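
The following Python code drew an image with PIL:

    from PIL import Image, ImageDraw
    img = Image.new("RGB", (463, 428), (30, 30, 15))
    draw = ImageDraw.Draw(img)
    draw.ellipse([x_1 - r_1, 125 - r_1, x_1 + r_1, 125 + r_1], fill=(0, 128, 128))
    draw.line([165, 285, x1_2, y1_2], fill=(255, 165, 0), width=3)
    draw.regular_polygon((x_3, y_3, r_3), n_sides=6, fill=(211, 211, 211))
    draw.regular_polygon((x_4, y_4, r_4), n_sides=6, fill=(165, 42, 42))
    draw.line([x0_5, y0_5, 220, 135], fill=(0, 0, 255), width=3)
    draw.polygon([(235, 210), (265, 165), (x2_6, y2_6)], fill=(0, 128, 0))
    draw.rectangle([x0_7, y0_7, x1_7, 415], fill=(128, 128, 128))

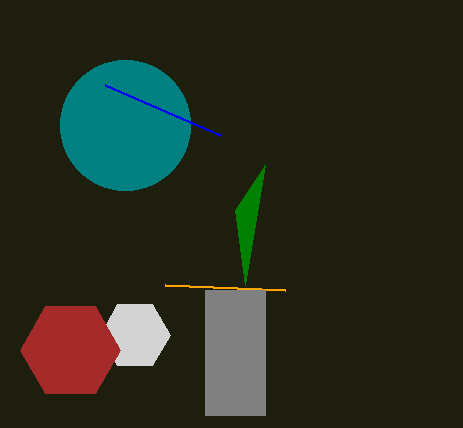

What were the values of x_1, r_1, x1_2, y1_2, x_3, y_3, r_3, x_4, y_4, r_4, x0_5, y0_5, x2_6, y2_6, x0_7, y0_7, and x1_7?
x_1 = 125; r_1 = 65; x1_2 = 285; y1_2 = 290; x_3 = 135; y_3 = 335; r_3 = 35; x_4 = 70; y_4 = 350; r_4 = 50; x0_5 = 105; y0_5 = 85; x2_6 = 245; y2_6 = 285; x0_7 = 205; y0_7 = 290; x1_7 = 265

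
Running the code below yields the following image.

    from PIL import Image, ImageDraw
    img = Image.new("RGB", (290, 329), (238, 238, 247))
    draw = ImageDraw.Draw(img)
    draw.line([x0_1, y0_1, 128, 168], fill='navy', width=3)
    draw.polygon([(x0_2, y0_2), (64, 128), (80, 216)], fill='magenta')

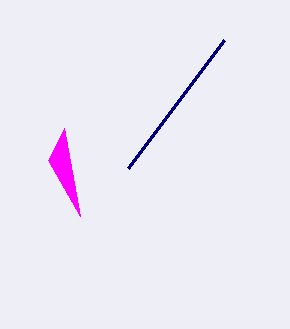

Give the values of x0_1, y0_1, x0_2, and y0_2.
x0_1 = 224
y0_1 = 40
x0_2 = 48
y0_2 = 160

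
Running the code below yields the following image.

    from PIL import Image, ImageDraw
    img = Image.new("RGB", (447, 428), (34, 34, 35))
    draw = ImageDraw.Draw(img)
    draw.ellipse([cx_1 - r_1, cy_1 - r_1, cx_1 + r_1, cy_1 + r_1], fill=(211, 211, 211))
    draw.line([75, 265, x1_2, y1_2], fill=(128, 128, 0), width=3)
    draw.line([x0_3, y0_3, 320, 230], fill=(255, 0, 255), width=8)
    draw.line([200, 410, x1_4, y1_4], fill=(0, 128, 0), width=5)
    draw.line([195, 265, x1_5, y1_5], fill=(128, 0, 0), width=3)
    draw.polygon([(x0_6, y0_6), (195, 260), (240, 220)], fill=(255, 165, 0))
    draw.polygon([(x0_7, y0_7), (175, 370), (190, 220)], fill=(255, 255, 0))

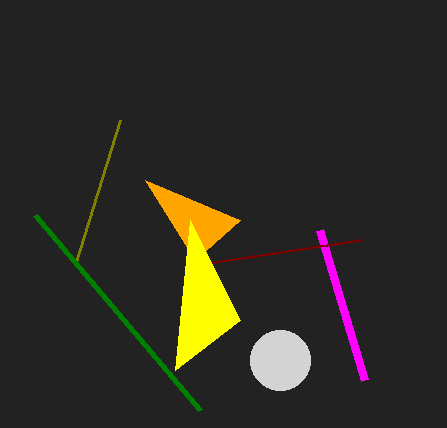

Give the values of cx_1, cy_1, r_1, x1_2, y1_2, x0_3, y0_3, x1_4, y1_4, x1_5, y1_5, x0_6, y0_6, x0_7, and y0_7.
cx_1 = 280, cy_1 = 360, r_1 = 30, x1_2 = 120, y1_2 = 120, x0_3 = 365, y0_3 = 380, x1_4 = 35, y1_4 = 215, x1_5 = 360, y1_5 = 240, x0_6 = 145, y0_6 = 180, x0_7 = 240, y0_7 = 320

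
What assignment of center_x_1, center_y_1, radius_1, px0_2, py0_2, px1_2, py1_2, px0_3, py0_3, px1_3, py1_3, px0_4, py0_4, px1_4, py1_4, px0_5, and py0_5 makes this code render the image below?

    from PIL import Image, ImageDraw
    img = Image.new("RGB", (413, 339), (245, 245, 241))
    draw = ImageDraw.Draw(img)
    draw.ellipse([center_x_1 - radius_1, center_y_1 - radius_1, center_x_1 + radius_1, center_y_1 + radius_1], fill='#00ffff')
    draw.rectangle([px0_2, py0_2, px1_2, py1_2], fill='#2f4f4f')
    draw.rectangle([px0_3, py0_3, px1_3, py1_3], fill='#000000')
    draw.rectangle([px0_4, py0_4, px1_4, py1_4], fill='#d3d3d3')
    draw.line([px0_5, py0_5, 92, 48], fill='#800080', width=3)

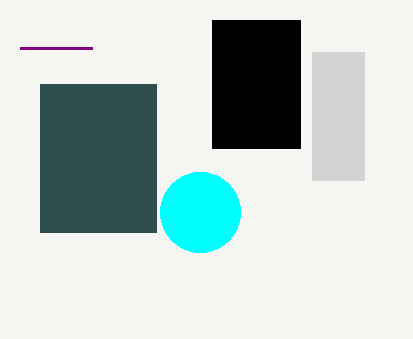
center_x_1 = 200; center_y_1 = 212; radius_1 = 40; px0_2 = 40; py0_2 = 84; px1_2 = 156; py1_2 = 232; px0_3 = 212; py0_3 = 20; px1_3 = 300; py1_3 = 148; px0_4 = 312; py0_4 = 52; px1_4 = 364; py1_4 = 180; px0_5 = 20; py0_5 = 48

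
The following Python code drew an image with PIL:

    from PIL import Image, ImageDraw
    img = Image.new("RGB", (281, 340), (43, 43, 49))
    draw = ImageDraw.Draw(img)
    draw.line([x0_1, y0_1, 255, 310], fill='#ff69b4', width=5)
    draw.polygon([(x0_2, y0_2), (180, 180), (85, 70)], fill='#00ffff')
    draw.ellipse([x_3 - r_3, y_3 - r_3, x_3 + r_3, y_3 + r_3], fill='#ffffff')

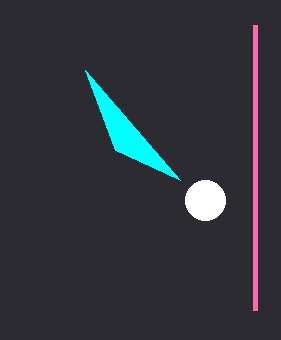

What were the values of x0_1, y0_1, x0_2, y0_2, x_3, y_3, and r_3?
x0_1 = 255; y0_1 = 25; x0_2 = 115; y0_2 = 150; x_3 = 205; y_3 = 200; r_3 = 20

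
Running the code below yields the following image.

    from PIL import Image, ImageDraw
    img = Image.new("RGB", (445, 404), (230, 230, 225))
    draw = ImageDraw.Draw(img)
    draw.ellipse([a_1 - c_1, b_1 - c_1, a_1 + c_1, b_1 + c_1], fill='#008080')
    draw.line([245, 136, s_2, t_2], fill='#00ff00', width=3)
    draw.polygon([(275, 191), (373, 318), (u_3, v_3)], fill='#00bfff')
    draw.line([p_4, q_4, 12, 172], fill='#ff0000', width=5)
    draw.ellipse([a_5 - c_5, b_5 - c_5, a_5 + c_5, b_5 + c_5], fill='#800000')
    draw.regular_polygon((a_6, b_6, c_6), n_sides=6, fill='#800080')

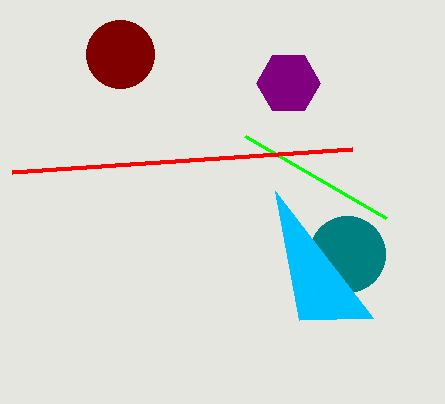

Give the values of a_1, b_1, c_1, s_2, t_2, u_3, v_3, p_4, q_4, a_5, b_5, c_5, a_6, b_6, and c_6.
a_1 = 347
b_1 = 254
c_1 = 38
s_2 = 386
t_2 = 218
u_3 = 299
v_3 = 320
p_4 = 352
q_4 = 149
a_5 = 120
b_5 = 54
c_5 = 34
a_6 = 288
b_6 = 83
c_6 = 32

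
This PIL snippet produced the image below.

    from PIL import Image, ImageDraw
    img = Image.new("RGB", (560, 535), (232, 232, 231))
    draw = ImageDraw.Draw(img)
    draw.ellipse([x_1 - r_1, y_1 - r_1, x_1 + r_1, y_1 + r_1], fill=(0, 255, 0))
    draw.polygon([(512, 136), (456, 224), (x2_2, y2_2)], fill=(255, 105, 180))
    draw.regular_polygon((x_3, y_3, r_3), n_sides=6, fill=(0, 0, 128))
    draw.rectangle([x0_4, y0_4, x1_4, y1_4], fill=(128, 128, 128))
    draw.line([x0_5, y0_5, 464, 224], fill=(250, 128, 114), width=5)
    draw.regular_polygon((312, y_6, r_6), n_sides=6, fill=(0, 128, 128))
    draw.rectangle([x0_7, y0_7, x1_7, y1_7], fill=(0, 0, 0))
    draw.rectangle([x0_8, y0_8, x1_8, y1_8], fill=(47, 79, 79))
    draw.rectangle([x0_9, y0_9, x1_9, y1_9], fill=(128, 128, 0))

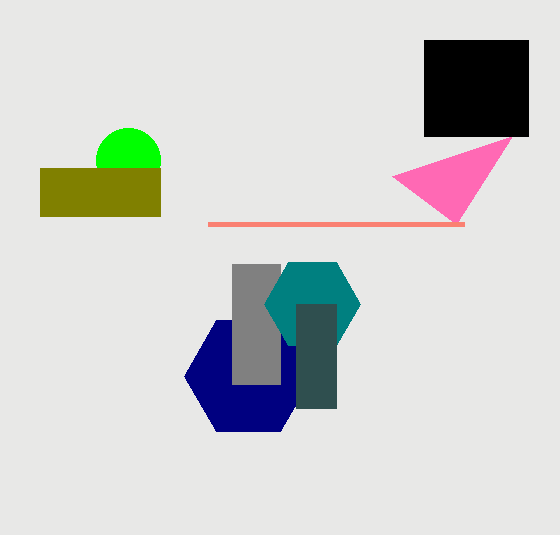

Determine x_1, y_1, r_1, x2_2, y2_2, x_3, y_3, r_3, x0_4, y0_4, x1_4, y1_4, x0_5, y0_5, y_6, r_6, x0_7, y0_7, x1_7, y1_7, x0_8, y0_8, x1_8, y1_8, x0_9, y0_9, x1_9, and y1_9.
x_1 = 128
y_1 = 160
r_1 = 32
x2_2 = 392
y2_2 = 176
x_3 = 248
y_3 = 376
r_3 = 64
x0_4 = 232
y0_4 = 264
x1_4 = 280
y1_4 = 384
x0_5 = 208
y0_5 = 224
y_6 = 304
r_6 = 48
x0_7 = 424
y0_7 = 40
x1_7 = 528
y1_7 = 136
x0_8 = 296
y0_8 = 304
x1_8 = 336
y1_8 = 408
x0_9 = 40
y0_9 = 168
x1_9 = 160
y1_9 = 216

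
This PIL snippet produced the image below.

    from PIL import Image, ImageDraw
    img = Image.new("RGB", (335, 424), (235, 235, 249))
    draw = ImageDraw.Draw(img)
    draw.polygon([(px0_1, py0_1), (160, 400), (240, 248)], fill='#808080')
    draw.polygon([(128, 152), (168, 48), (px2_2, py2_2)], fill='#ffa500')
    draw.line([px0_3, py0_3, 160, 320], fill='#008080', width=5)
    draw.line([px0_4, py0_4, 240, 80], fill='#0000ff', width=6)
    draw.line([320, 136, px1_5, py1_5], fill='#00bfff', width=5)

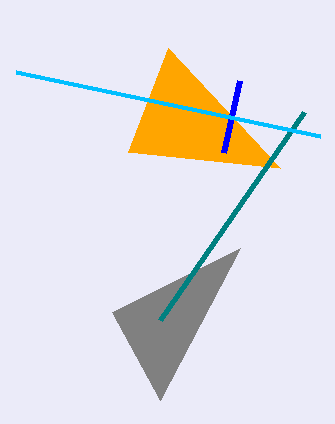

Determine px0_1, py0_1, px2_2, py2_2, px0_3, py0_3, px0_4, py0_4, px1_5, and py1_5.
px0_1 = 112; py0_1 = 312; px2_2 = 280; py2_2 = 168; px0_3 = 304; py0_3 = 112; px0_4 = 224; py0_4 = 152; px1_5 = 16; py1_5 = 72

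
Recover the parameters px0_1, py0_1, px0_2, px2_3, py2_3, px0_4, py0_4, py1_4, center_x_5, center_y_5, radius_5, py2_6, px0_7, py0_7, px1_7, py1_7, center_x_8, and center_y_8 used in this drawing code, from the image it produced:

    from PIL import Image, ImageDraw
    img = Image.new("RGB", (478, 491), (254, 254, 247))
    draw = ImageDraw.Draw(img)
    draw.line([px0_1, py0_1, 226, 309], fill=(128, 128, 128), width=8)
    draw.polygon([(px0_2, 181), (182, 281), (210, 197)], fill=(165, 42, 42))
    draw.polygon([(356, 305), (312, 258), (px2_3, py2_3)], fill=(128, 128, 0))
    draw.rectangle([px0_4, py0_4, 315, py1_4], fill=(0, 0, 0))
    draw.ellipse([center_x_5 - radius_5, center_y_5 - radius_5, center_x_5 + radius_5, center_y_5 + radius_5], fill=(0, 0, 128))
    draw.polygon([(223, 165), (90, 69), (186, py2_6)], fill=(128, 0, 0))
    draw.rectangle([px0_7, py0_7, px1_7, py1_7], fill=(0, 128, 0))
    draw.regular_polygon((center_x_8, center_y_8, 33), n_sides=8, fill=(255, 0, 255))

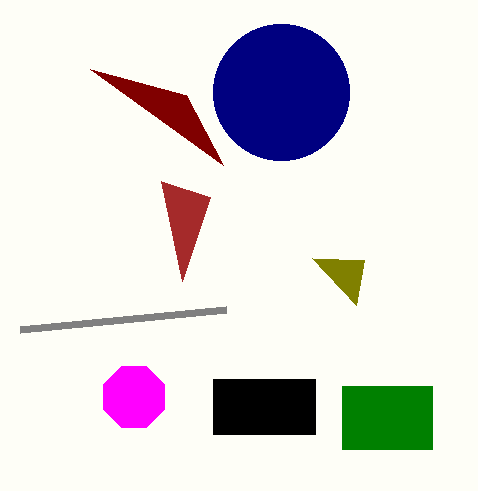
px0_1 = 20
py0_1 = 329
px0_2 = 161
px2_3 = 364
py2_3 = 260
px0_4 = 213
py0_4 = 379
py1_4 = 434
center_x_5 = 281
center_y_5 = 92
radius_5 = 68
py2_6 = 95
px0_7 = 342
py0_7 = 386
px1_7 = 432
py1_7 = 449
center_x_8 = 134
center_y_8 = 397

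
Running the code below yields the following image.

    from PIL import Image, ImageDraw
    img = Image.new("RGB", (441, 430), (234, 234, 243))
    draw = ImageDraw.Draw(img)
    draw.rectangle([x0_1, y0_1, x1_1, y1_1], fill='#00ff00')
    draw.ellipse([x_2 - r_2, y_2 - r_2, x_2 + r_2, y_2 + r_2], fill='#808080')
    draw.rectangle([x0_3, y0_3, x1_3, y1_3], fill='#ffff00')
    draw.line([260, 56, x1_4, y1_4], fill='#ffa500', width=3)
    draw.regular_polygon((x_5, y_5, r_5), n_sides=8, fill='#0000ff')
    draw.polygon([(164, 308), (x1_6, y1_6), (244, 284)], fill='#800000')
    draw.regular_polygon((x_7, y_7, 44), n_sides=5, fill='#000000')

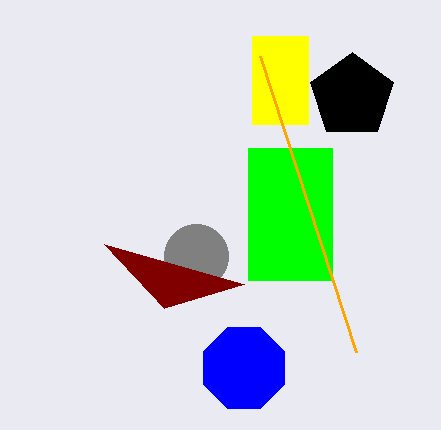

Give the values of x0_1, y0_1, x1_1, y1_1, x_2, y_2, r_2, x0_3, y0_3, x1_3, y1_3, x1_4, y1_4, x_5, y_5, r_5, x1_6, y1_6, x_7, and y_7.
x0_1 = 248
y0_1 = 148
x1_1 = 332
y1_1 = 280
x_2 = 196
y_2 = 256
r_2 = 32
x0_3 = 252
y0_3 = 36
x1_3 = 308
y1_3 = 124
x1_4 = 356
y1_4 = 352
x_5 = 244
y_5 = 368
r_5 = 44
x1_6 = 104
y1_6 = 244
x_7 = 352
y_7 = 96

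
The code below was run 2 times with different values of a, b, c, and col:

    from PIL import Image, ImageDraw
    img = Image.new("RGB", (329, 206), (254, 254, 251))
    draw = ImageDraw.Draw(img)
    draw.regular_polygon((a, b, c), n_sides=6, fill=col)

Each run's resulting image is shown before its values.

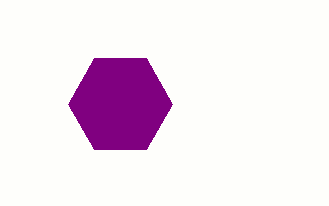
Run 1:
a = 120, b = 104, c = 52, col = 'purple'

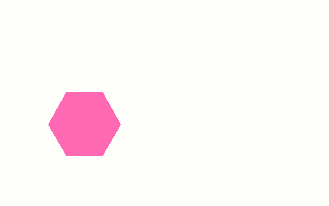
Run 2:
a = 84; b = 124; c = 36; col = 'hotpink'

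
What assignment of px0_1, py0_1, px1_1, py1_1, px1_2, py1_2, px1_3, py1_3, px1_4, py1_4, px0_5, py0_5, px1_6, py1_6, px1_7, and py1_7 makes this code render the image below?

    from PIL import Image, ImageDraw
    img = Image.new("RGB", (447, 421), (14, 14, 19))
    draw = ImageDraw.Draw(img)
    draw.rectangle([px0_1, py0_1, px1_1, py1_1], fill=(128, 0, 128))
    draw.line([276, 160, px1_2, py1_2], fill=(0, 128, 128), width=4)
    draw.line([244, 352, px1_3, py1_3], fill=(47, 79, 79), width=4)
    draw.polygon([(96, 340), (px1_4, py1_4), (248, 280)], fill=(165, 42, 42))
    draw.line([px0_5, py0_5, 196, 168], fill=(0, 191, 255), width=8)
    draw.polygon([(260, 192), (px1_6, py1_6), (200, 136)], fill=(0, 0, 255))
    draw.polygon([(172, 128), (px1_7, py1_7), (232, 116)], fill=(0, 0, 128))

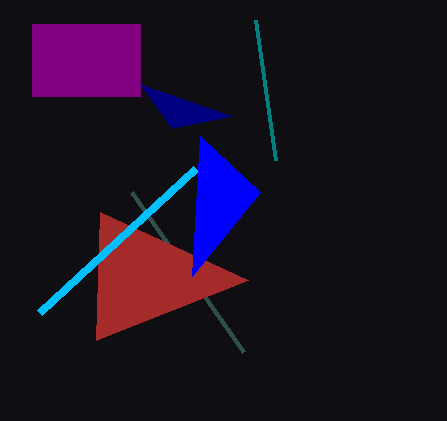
px0_1 = 32, py0_1 = 24, px1_1 = 140, py1_1 = 96, px1_2 = 256, py1_2 = 20, px1_3 = 132, py1_3 = 192, px1_4 = 100, py1_4 = 212, px0_5 = 40, py0_5 = 312, px1_6 = 192, py1_6 = 276, px1_7 = 140, py1_7 = 84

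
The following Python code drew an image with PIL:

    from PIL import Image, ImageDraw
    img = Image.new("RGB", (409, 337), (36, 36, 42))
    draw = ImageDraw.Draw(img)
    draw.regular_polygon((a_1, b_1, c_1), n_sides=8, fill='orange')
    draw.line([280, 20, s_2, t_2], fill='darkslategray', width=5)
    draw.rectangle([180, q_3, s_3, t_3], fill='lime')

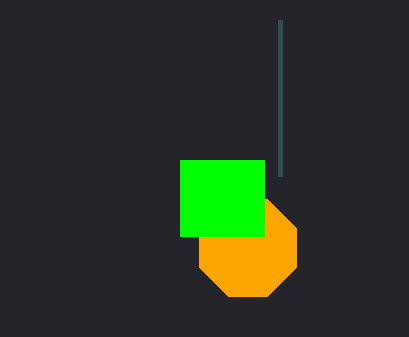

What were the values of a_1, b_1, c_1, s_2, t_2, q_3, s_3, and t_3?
a_1 = 248
b_1 = 248
c_1 = 52
s_2 = 280
t_2 = 176
q_3 = 160
s_3 = 264
t_3 = 236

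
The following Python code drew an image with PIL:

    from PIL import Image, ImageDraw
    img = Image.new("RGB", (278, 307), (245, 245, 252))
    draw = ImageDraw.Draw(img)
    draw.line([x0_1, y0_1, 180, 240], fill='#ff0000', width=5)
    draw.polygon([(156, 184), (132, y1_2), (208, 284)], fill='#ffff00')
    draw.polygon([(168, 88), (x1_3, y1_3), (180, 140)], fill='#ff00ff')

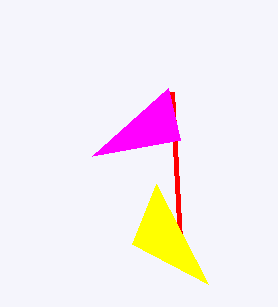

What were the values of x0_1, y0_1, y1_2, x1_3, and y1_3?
x0_1 = 172; y0_1 = 92; y1_2 = 244; x1_3 = 92; y1_3 = 156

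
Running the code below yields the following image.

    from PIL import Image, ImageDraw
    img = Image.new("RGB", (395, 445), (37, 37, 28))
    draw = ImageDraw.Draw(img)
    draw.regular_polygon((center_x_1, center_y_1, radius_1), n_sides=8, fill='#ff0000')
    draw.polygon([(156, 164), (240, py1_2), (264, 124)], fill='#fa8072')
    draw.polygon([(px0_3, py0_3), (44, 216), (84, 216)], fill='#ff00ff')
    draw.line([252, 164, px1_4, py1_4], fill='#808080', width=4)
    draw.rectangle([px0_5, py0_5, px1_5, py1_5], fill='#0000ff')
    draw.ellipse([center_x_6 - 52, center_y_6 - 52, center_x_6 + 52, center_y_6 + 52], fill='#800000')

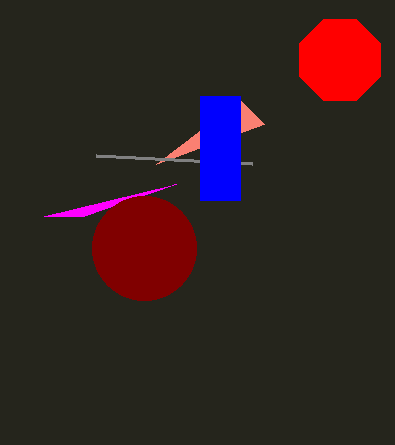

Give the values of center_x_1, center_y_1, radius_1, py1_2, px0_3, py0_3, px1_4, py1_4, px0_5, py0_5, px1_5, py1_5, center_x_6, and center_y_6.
center_x_1 = 340; center_y_1 = 60; radius_1 = 44; py1_2 = 100; px0_3 = 176; py0_3 = 184; px1_4 = 96; py1_4 = 156; px0_5 = 200; py0_5 = 96; px1_5 = 240; py1_5 = 200; center_x_6 = 144; center_y_6 = 248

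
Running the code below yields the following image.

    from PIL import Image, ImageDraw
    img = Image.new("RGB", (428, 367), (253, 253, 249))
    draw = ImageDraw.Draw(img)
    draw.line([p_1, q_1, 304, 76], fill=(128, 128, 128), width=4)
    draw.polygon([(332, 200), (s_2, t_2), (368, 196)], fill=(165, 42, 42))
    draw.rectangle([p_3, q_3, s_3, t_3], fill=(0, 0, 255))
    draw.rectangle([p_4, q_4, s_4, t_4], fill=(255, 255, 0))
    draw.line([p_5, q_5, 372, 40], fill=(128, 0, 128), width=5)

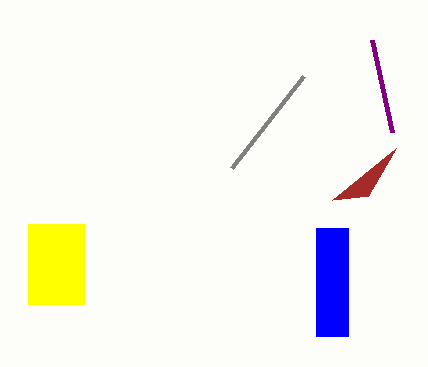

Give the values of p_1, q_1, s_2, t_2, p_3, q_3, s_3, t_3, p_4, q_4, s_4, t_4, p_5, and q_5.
p_1 = 232, q_1 = 168, s_2 = 396, t_2 = 148, p_3 = 316, q_3 = 228, s_3 = 348, t_3 = 336, p_4 = 28, q_4 = 224, s_4 = 84, t_4 = 304, p_5 = 392, q_5 = 132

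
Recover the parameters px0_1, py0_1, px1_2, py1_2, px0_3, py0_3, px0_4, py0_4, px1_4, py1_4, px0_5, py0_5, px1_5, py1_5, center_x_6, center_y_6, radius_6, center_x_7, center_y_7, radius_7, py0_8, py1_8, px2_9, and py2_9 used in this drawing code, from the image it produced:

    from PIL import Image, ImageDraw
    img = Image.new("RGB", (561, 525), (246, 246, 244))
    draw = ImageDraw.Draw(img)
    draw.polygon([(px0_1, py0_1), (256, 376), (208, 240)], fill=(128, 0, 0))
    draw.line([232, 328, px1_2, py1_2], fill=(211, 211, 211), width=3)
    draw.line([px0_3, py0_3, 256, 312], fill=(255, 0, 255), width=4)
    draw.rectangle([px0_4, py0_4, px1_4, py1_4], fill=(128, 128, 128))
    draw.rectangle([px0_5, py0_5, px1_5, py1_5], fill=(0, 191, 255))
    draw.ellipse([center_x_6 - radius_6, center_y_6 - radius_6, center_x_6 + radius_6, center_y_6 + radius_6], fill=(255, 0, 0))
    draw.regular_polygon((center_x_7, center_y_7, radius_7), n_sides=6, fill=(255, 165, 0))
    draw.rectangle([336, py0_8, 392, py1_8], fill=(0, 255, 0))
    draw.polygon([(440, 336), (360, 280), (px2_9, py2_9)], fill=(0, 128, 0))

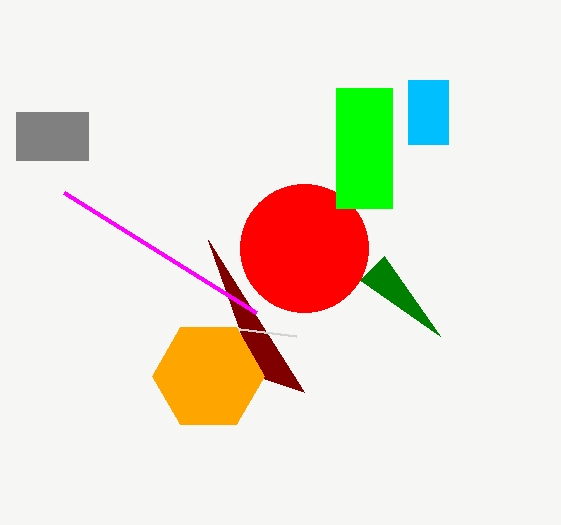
px0_1 = 304, py0_1 = 392, px1_2 = 296, py1_2 = 336, px0_3 = 64, py0_3 = 192, px0_4 = 16, py0_4 = 112, px1_4 = 88, py1_4 = 160, px0_5 = 408, py0_5 = 80, px1_5 = 448, py1_5 = 144, center_x_6 = 304, center_y_6 = 248, radius_6 = 64, center_x_7 = 208, center_y_7 = 376, radius_7 = 56, py0_8 = 88, py1_8 = 208, px2_9 = 384, py2_9 = 256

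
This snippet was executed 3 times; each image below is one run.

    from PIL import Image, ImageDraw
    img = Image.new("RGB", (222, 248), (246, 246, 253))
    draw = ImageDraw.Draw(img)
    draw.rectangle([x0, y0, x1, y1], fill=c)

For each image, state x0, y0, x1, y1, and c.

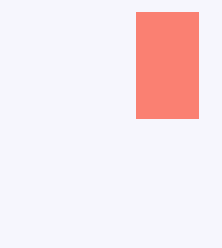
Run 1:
x0 = 136
y0 = 12
x1 = 198
y1 = 118
c = 'salmon'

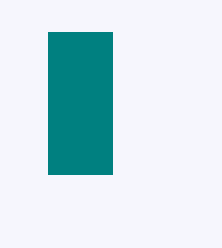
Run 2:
x0 = 48, y0 = 32, x1 = 112, y1 = 174, c = 'teal'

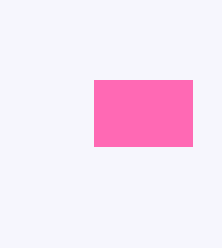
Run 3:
x0 = 94; y0 = 80; x1 = 192; y1 = 146; c = 'hotpink'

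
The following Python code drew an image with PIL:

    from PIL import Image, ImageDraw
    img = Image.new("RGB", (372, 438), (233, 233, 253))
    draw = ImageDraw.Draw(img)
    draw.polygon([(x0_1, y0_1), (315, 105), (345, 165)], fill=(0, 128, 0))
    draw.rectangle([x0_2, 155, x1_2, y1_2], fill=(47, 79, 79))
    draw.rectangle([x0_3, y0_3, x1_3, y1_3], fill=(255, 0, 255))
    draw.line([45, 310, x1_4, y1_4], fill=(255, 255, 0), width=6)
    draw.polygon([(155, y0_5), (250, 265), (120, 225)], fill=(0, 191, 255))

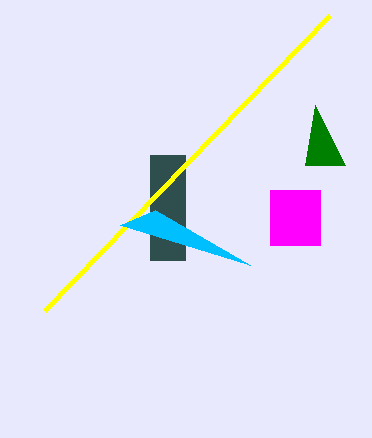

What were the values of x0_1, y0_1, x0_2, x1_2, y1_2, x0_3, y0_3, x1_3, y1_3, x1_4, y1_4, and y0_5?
x0_1 = 305; y0_1 = 165; x0_2 = 150; x1_2 = 185; y1_2 = 260; x0_3 = 270; y0_3 = 190; x1_3 = 320; y1_3 = 245; x1_4 = 330; y1_4 = 15; y0_5 = 210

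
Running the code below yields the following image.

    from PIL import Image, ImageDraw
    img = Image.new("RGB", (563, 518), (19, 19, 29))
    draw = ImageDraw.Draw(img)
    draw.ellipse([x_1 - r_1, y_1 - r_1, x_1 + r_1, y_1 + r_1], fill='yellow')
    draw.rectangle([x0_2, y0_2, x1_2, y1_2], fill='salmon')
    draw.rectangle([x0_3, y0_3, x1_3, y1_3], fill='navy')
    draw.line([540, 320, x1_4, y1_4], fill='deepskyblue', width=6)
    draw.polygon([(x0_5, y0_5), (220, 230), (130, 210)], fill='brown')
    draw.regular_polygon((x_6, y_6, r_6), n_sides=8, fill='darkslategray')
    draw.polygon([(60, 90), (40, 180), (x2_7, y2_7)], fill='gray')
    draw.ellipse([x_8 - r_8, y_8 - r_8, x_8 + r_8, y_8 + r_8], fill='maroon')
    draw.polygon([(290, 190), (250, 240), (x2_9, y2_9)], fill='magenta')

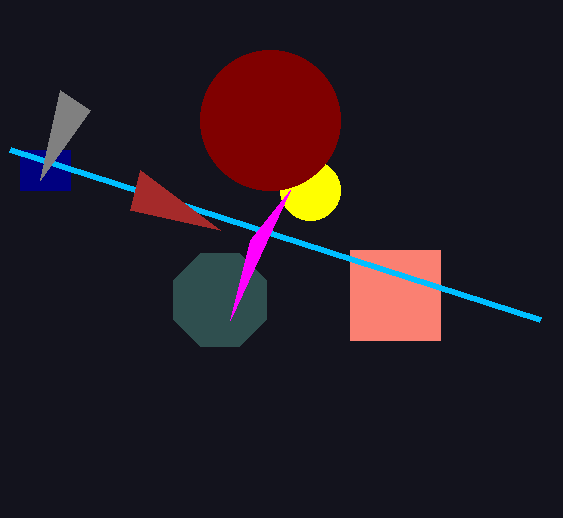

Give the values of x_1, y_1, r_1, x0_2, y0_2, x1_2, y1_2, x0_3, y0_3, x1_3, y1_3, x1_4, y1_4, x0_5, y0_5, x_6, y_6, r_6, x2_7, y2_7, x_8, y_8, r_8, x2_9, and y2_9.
x_1 = 310, y_1 = 190, r_1 = 30, x0_2 = 350, y0_2 = 250, x1_2 = 440, y1_2 = 340, x0_3 = 20, y0_3 = 150, x1_3 = 70, y1_3 = 190, x1_4 = 10, y1_4 = 150, x0_5 = 140, y0_5 = 170, x_6 = 220, y_6 = 300, r_6 = 50, x2_7 = 90, y2_7 = 110, x_8 = 270, y_8 = 120, r_8 = 70, x2_9 = 230, y2_9 = 320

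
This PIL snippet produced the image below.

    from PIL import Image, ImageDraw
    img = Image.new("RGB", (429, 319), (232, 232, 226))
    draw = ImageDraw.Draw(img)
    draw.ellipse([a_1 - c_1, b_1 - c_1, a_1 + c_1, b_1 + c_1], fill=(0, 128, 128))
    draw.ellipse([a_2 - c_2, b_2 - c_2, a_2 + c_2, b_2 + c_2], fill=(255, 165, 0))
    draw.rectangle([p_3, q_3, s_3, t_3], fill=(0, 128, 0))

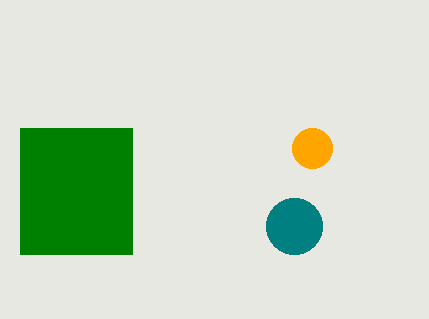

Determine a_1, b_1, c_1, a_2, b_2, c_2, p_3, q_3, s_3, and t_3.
a_1 = 294, b_1 = 226, c_1 = 28, a_2 = 312, b_2 = 148, c_2 = 20, p_3 = 20, q_3 = 128, s_3 = 132, t_3 = 254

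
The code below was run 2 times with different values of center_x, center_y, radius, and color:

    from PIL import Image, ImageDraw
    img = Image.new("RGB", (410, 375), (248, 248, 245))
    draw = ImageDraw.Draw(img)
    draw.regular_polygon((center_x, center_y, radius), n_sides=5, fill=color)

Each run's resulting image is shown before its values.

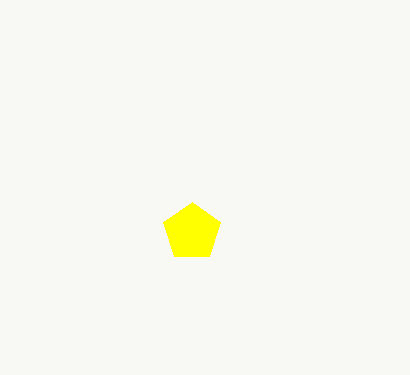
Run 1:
center_x = 192, center_y = 232, radius = 30, color = 'yellow'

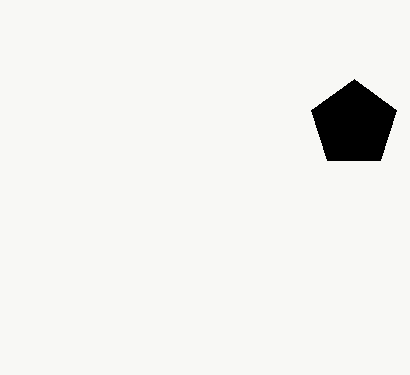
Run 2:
center_x = 354, center_y = 124, radius = 45, color = 'black'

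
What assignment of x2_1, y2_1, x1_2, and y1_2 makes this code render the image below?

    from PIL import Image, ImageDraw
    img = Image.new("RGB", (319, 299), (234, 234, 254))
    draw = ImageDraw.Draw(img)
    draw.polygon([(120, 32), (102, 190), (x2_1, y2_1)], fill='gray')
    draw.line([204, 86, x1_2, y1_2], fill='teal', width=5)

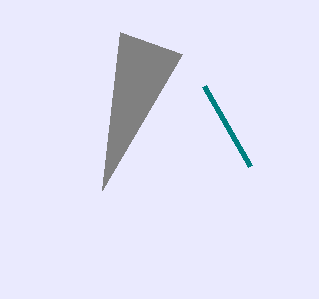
x2_1 = 182, y2_1 = 54, x1_2 = 250, y1_2 = 166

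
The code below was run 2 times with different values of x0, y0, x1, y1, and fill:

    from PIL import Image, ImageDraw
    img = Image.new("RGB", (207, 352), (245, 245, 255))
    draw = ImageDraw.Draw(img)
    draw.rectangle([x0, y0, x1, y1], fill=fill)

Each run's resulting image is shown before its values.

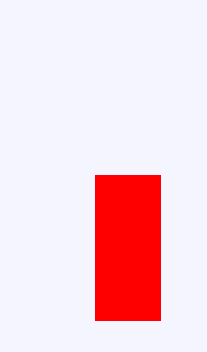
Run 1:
x0 = 95
y0 = 175
x1 = 160
y1 = 320
fill = 'red'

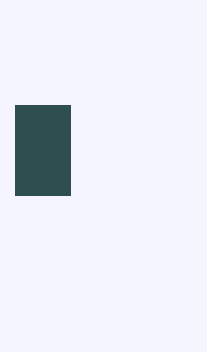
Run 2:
x0 = 15, y0 = 105, x1 = 70, y1 = 195, fill = 'darkslategray'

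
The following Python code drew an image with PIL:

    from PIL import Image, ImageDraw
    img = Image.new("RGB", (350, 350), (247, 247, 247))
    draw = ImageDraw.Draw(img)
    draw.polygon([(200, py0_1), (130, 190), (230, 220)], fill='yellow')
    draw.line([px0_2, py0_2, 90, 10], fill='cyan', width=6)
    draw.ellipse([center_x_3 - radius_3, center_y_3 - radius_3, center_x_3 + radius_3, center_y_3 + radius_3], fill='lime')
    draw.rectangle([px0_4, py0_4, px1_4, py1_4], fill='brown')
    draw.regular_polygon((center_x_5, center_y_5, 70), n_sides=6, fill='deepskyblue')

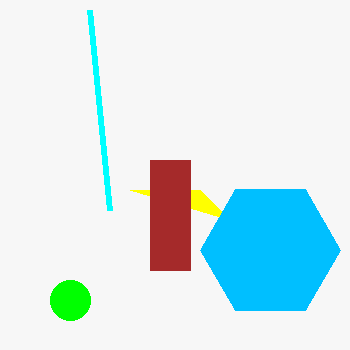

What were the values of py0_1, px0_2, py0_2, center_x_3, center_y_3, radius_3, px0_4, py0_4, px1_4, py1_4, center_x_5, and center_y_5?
py0_1 = 190, px0_2 = 110, py0_2 = 210, center_x_3 = 70, center_y_3 = 300, radius_3 = 20, px0_4 = 150, py0_4 = 160, px1_4 = 190, py1_4 = 270, center_x_5 = 270, center_y_5 = 250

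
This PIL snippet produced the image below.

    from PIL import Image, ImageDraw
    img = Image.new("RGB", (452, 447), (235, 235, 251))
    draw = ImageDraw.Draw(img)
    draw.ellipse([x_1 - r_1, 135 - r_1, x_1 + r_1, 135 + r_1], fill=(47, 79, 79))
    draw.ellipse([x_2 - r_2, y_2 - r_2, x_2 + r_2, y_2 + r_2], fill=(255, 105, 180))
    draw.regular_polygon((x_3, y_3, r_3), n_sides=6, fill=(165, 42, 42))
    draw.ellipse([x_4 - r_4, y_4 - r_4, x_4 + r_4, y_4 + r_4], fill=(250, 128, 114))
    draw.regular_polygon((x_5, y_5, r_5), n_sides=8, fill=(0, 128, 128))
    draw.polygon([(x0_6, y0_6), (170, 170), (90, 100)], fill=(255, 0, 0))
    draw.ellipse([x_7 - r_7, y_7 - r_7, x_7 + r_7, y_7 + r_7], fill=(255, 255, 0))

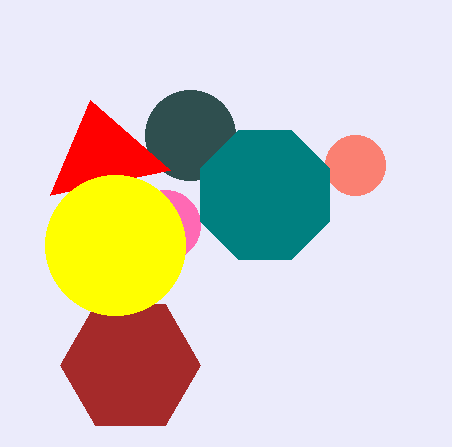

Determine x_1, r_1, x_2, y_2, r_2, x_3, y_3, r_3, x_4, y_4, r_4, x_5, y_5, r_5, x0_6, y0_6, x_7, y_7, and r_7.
x_1 = 190, r_1 = 45, x_2 = 165, y_2 = 225, r_2 = 35, x_3 = 130, y_3 = 365, r_3 = 70, x_4 = 355, y_4 = 165, r_4 = 30, x_5 = 265, y_5 = 195, r_5 = 70, x0_6 = 50, y0_6 = 195, x_7 = 115, y_7 = 245, r_7 = 70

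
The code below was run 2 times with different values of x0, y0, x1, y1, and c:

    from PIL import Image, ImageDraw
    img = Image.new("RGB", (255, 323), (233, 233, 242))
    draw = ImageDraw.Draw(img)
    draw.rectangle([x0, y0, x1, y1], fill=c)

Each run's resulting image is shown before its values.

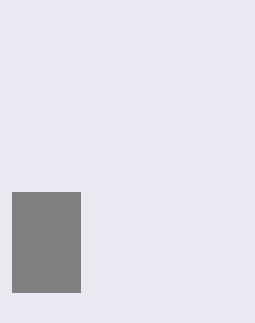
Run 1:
x0 = 12; y0 = 192; x1 = 80; y1 = 292; c = 'gray'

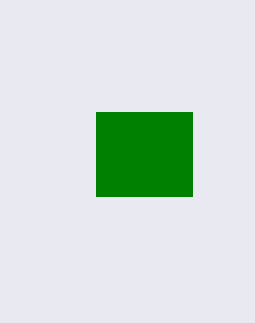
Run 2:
x0 = 96, y0 = 112, x1 = 192, y1 = 196, c = 'green'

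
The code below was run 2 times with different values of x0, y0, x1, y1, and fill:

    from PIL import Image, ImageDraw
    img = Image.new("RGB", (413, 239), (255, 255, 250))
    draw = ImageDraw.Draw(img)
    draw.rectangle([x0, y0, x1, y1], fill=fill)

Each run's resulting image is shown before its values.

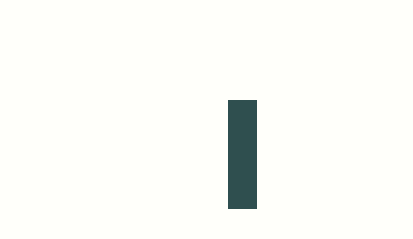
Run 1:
x0 = 228, y0 = 100, x1 = 256, y1 = 208, fill = 'darkslategray'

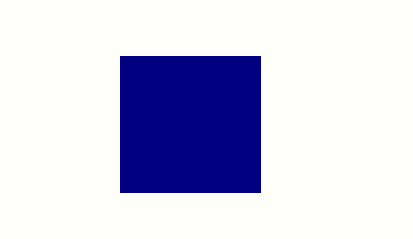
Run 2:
x0 = 120, y0 = 56, x1 = 260, y1 = 192, fill = 'navy'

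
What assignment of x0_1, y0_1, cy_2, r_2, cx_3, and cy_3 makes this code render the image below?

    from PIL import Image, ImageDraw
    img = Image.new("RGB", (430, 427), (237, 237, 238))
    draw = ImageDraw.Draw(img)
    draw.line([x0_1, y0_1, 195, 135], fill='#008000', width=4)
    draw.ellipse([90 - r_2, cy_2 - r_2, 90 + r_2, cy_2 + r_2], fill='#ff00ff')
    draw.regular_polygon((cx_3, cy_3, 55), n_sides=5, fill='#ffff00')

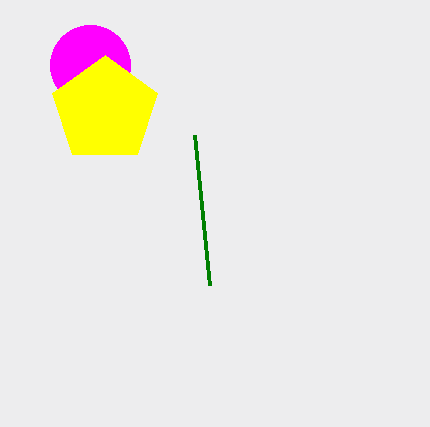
x0_1 = 210, y0_1 = 285, cy_2 = 65, r_2 = 40, cx_3 = 105, cy_3 = 110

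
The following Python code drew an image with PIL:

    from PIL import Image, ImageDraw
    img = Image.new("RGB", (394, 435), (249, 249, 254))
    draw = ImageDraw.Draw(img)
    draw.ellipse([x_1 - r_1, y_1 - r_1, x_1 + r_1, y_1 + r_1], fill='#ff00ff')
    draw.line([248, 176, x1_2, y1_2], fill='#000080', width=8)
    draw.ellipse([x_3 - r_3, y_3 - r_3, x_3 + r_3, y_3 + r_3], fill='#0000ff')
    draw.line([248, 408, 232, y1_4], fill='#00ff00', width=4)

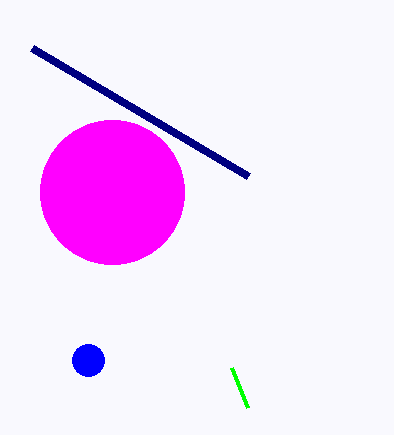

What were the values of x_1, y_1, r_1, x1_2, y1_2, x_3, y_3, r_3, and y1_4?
x_1 = 112, y_1 = 192, r_1 = 72, x1_2 = 32, y1_2 = 48, x_3 = 88, y_3 = 360, r_3 = 16, y1_4 = 368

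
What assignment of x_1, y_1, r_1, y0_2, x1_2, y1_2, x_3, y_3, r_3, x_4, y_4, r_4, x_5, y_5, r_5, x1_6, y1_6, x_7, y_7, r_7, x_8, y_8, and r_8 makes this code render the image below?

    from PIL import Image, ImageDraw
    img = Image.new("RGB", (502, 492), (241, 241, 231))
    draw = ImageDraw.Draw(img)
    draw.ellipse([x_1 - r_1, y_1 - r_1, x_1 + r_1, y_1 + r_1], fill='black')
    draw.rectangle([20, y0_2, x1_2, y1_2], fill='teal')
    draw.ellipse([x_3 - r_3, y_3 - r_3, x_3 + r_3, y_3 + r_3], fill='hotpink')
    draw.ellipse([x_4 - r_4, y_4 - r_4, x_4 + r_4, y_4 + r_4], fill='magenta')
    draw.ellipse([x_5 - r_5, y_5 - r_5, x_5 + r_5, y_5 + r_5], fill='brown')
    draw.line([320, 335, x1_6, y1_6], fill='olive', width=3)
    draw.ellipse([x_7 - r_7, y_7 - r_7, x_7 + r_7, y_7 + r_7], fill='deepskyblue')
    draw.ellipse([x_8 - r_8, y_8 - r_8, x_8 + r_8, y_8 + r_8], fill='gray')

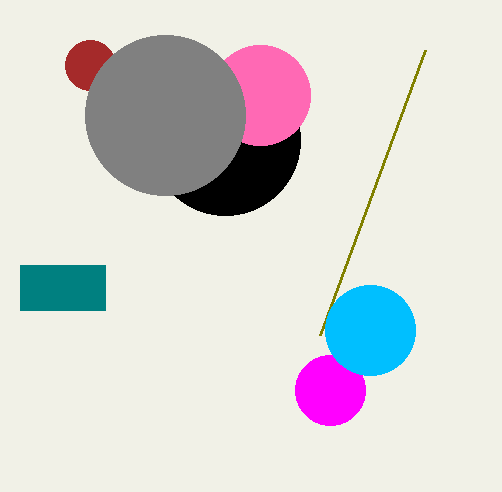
x_1 = 225, y_1 = 140, r_1 = 75, y0_2 = 265, x1_2 = 105, y1_2 = 310, x_3 = 260, y_3 = 95, r_3 = 50, x_4 = 330, y_4 = 390, r_4 = 35, x_5 = 90, y_5 = 65, r_5 = 25, x1_6 = 425, y1_6 = 50, x_7 = 370, y_7 = 330, r_7 = 45, x_8 = 165, y_8 = 115, r_8 = 80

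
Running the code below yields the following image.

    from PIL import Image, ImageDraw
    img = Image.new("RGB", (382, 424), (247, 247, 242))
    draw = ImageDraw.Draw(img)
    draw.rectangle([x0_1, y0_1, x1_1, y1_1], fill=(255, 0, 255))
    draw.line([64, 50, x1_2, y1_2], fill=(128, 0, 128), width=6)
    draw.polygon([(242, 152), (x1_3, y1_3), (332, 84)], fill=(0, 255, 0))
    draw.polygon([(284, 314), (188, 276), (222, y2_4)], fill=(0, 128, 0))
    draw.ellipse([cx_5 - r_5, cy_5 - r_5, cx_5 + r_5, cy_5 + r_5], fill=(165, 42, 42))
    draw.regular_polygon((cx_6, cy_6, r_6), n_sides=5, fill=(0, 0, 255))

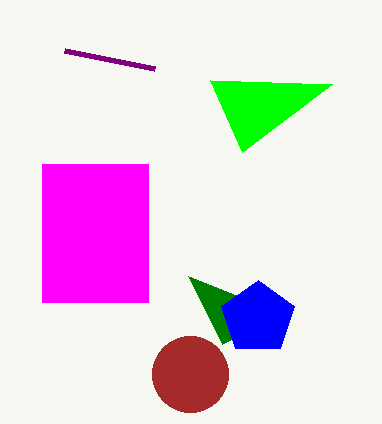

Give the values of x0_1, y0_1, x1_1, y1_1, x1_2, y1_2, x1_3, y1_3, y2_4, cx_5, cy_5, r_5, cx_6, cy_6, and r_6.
x0_1 = 42; y0_1 = 164; x1_1 = 148; y1_1 = 302; x1_2 = 154; y1_2 = 68; x1_3 = 210; y1_3 = 80; y2_4 = 344; cx_5 = 190; cy_5 = 374; r_5 = 38; cx_6 = 258; cy_6 = 318; r_6 = 38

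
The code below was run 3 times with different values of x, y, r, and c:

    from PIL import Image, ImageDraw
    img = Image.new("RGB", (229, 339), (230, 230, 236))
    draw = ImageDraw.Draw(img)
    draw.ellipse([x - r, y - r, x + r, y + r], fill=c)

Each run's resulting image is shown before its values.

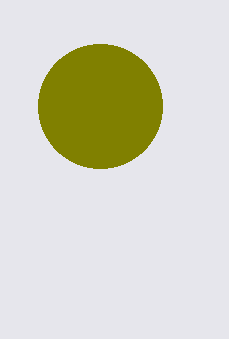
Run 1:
x = 100, y = 106, r = 62, c = 'olive'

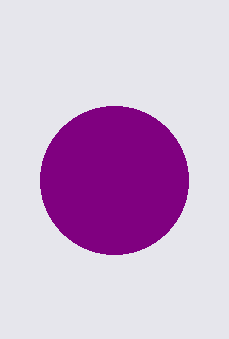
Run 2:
x = 114
y = 180
r = 74
c = 'purple'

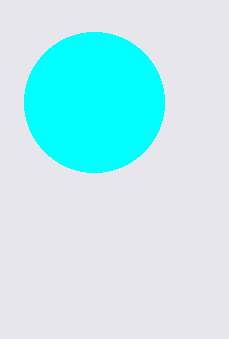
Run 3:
x = 94; y = 102; r = 70; c = 'cyan'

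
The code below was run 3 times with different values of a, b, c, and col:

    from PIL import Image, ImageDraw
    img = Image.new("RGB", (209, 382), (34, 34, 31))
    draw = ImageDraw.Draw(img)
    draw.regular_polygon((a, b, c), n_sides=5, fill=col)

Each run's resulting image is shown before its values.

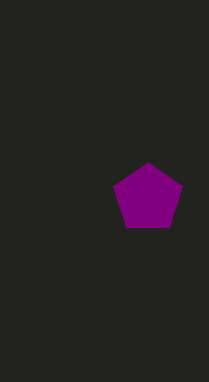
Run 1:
a = 148
b = 198
c = 36
col = 'purple'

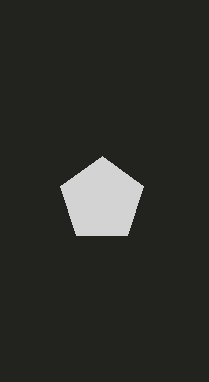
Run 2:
a = 102; b = 200; c = 44; col = 'lightgray'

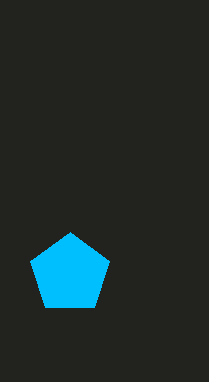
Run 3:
a = 70; b = 274; c = 42; col = 'deepskyblue'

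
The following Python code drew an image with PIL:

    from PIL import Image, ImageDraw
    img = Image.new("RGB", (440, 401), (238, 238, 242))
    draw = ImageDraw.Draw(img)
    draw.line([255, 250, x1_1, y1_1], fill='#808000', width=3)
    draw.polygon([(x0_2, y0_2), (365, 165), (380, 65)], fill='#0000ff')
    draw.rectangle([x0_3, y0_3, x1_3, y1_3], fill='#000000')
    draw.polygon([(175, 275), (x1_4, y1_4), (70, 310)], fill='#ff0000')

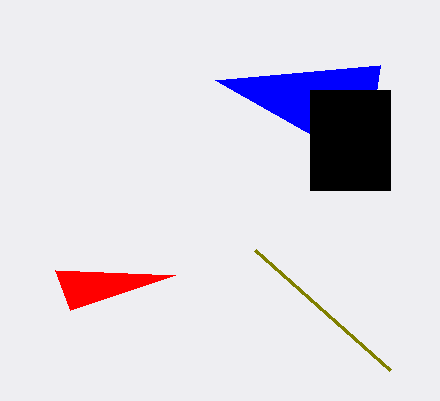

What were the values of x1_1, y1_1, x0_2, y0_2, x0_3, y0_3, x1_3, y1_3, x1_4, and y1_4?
x1_1 = 390
y1_1 = 370
x0_2 = 215
y0_2 = 80
x0_3 = 310
y0_3 = 90
x1_3 = 390
y1_3 = 190
x1_4 = 55
y1_4 = 270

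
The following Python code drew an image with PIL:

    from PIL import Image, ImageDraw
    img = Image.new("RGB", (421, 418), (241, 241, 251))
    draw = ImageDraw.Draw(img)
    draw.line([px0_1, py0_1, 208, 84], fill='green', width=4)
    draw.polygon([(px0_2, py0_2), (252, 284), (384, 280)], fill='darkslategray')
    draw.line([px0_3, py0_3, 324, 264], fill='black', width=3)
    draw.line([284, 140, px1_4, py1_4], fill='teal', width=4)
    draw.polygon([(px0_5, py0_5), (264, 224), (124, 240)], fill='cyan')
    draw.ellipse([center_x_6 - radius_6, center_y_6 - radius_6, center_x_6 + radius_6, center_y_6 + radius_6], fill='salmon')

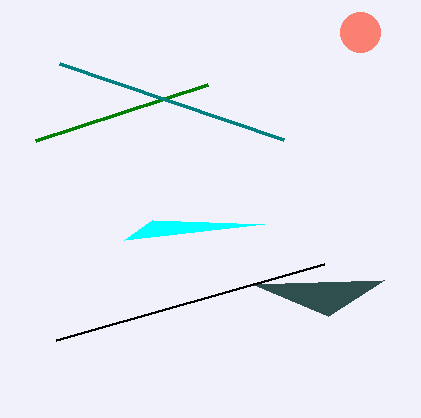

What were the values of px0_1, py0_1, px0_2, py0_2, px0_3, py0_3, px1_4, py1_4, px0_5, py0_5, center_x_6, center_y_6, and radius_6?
px0_1 = 36; py0_1 = 140; px0_2 = 328; py0_2 = 316; px0_3 = 56; py0_3 = 340; px1_4 = 60; py1_4 = 64; px0_5 = 152; py0_5 = 220; center_x_6 = 360; center_y_6 = 32; radius_6 = 20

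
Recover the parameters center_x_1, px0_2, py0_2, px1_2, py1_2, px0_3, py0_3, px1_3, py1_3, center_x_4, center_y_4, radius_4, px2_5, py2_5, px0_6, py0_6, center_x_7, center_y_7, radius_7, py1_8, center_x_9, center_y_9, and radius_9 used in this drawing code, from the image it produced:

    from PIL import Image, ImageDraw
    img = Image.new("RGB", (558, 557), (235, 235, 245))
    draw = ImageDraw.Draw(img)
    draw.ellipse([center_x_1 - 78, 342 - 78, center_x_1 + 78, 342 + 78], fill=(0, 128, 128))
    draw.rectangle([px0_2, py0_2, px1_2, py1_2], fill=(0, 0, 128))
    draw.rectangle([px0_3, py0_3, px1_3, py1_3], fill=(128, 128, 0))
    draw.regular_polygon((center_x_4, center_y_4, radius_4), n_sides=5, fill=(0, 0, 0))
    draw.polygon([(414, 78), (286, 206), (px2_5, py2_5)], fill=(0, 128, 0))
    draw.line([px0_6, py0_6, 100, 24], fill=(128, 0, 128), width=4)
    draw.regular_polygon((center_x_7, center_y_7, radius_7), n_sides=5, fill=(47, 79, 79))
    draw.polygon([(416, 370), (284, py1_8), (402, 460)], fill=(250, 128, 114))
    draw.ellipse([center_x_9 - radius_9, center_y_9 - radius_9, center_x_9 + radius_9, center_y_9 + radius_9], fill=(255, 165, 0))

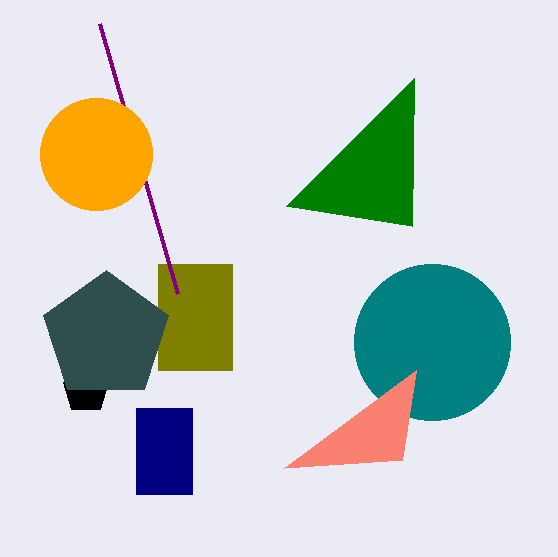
center_x_1 = 432; px0_2 = 136; py0_2 = 408; px1_2 = 192; py1_2 = 494; px0_3 = 158; py0_3 = 264; px1_3 = 232; py1_3 = 370; center_x_4 = 86; center_y_4 = 390; radius_4 = 24; px2_5 = 412; py2_5 = 226; px0_6 = 178; py0_6 = 294; center_x_7 = 106; center_y_7 = 336; radius_7 = 66; py1_8 = 468; center_x_9 = 96; center_y_9 = 154; radius_9 = 56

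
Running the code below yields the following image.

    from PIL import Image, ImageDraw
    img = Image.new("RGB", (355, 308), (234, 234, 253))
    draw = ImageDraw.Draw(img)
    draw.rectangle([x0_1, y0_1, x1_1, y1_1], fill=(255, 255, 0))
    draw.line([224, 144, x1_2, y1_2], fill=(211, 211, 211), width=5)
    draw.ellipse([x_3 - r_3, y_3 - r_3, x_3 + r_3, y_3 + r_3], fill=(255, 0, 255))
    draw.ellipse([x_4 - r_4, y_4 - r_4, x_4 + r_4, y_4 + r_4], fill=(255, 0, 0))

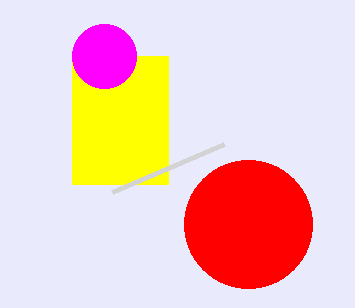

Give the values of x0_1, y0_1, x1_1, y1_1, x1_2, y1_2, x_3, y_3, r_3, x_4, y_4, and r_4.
x0_1 = 72
y0_1 = 56
x1_1 = 168
y1_1 = 184
x1_2 = 112
y1_2 = 192
x_3 = 104
y_3 = 56
r_3 = 32
x_4 = 248
y_4 = 224
r_4 = 64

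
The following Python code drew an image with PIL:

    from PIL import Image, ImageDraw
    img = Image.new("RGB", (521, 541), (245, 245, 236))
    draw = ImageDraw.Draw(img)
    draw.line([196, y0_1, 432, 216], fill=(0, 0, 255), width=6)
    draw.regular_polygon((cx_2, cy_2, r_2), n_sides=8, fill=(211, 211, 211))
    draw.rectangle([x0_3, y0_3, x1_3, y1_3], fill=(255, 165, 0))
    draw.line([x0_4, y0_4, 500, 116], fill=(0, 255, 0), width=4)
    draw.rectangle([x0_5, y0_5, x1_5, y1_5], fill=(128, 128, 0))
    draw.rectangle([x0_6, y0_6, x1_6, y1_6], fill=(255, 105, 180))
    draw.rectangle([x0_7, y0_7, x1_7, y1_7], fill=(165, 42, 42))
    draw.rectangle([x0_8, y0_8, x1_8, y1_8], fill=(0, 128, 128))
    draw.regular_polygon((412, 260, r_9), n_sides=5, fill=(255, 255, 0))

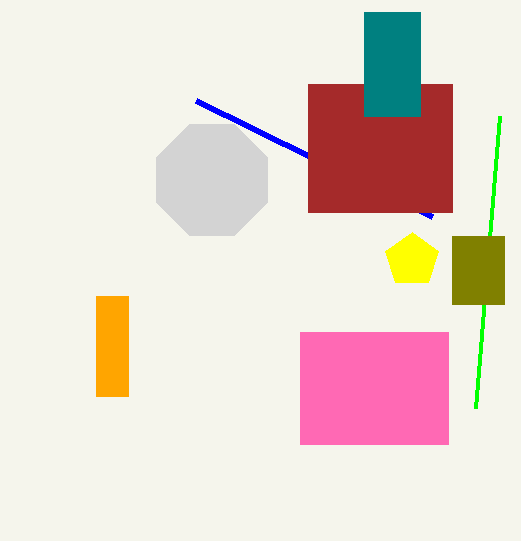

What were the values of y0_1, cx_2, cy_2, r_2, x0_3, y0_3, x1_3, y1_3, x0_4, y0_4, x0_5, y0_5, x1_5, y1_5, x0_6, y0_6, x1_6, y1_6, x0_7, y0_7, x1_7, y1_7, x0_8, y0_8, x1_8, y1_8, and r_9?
y0_1 = 100, cx_2 = 212, cy_2 = 180, r_2 = 60, x0_3 = 96, y0_3 = 296, x1_3 = 128, y1_3 = 396, x0_4 = 476, y0_4 = 408, x0_5 = 452, y0_5 = 236, x1_5 = 504, y1_5 = 304, x0_6 = 300, y0_6 = 332, x1_6 = 448, y1_6 = 444, x0_7 = 308, y0_7 = 84, x1_7 = 452, y1_7 = 212, x0_8 = 364, y0_8 = 12, x1_8 = 420, y1_8 = 116, r_9 = 28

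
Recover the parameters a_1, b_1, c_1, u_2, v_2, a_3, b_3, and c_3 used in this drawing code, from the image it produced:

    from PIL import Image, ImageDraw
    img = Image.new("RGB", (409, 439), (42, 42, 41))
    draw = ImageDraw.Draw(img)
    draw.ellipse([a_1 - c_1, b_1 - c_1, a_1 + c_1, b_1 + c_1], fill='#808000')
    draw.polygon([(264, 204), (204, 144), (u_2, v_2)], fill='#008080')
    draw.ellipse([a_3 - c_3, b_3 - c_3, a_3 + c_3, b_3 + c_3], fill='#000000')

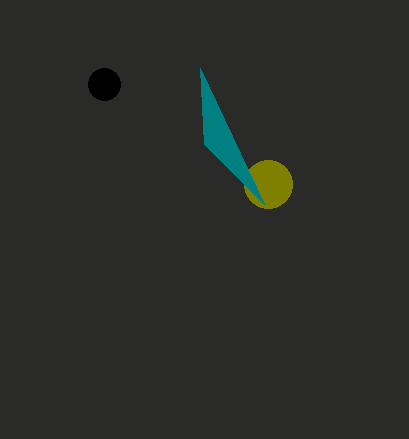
a_1 = 268
b_1 = 184
c_1 = 24
u_2 = 200
v_2 = 68
a_3 = 104
b_3 = 84
c_3 = 16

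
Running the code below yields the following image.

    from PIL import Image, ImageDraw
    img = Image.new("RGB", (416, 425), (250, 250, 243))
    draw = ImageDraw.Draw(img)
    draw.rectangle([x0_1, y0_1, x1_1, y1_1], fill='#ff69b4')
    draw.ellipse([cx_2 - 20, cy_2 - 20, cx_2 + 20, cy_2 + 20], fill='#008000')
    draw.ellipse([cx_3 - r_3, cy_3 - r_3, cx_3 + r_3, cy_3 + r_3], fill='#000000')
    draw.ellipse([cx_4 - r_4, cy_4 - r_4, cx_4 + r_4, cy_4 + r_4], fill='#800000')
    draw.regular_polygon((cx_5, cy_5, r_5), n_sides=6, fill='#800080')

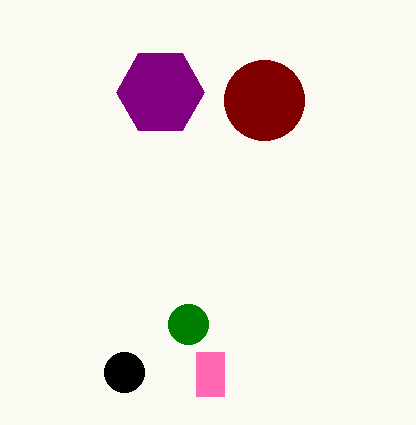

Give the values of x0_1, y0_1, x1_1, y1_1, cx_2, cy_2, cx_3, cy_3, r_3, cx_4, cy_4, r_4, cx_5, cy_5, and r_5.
x0_1 = 196, y0_1 = 352, x1_1 = 224, y1_1 = 396, cx_2 = 188, cy_2 = 324, cx_3 = 124, cy_3 = 372, r_3 = 20, cx_4 = 264, cy_4 = 100, r_4 = 40, cx_5 = 160, cy_5 = 92, r_5 = 44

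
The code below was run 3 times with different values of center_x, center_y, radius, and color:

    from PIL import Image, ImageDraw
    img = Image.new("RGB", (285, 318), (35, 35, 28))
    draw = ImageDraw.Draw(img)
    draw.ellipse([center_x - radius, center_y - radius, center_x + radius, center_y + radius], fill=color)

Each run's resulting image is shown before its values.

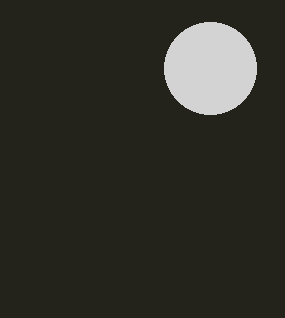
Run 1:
center_x = 210, center_y = 68, radius = 46, color = 'lightgray'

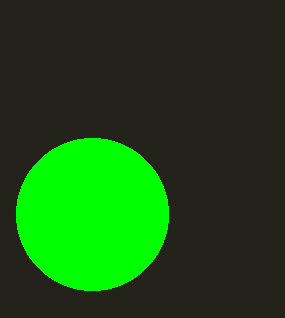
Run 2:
center_x = 92; center_y = 214; radius = 76; color = 'lime'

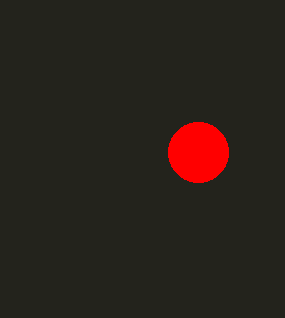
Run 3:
center_x = 198, center_y = 152, radius = 30, color = 'red'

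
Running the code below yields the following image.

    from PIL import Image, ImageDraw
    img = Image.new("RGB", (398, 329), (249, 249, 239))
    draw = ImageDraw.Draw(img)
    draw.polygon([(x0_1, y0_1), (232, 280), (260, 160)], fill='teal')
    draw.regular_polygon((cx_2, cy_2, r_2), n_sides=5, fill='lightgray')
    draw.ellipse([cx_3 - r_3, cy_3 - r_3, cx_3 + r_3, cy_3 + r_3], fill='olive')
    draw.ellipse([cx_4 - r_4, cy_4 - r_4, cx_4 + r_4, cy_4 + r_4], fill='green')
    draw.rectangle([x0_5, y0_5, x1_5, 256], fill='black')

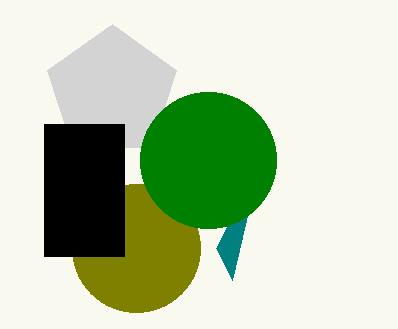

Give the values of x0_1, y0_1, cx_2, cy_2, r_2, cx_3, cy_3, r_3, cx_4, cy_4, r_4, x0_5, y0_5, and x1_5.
x0_1 = 216; y0_1 = 248; cx_2 = 112; cy_2 = 92; r_2 = 68; cx_3 = 136; cy_3 = 248; r_3 = 64; cx_4 = 208; cy_4 = 160; r_4 = 68; x0_5 = 44; y0_5 = 124; x1_5 = 124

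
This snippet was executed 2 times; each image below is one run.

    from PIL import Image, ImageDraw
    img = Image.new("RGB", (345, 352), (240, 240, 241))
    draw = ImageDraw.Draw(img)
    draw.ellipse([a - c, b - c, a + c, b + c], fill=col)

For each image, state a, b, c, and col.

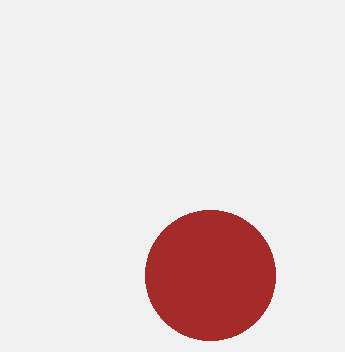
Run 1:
a = 210, b = 275, c = 65, col = 'brown'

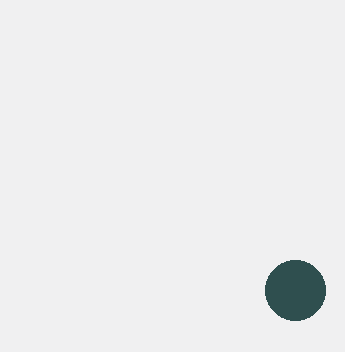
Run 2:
a = 295, b = 290, c = 30, col = 'darkslategray'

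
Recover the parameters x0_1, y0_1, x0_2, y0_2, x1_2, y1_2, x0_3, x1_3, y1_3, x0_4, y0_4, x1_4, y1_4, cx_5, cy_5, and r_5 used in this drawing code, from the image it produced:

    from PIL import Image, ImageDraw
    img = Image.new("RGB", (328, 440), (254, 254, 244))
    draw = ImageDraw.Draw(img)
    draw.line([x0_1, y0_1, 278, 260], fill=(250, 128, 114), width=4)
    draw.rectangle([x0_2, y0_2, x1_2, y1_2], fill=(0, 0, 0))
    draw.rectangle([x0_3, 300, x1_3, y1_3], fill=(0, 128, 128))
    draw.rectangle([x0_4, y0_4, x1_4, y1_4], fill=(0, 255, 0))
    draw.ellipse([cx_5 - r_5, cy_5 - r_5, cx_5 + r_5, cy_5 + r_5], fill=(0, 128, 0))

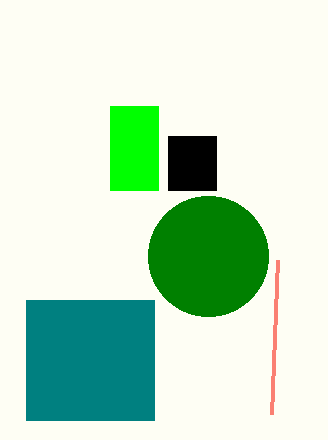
x0_1 = 272, y0_1 = 414, x0_2 = 168, y0_2 = 136, x1_2 = 216, y1_2 = 190, x0_3 = 26, x1_3 = 154, y1_3 = 420, x0_4 = 110, y0_4 = 106, x1_4 = 158, y1_4 = 190, cx_5 = 208, cy_5 = 256, r_5 = 60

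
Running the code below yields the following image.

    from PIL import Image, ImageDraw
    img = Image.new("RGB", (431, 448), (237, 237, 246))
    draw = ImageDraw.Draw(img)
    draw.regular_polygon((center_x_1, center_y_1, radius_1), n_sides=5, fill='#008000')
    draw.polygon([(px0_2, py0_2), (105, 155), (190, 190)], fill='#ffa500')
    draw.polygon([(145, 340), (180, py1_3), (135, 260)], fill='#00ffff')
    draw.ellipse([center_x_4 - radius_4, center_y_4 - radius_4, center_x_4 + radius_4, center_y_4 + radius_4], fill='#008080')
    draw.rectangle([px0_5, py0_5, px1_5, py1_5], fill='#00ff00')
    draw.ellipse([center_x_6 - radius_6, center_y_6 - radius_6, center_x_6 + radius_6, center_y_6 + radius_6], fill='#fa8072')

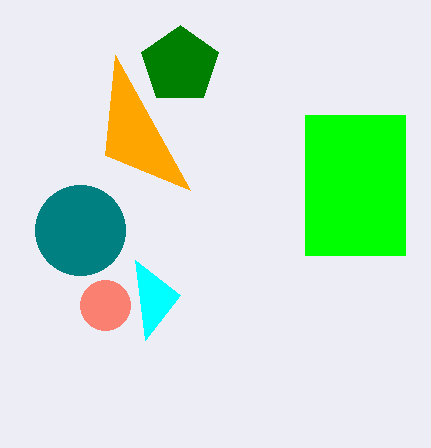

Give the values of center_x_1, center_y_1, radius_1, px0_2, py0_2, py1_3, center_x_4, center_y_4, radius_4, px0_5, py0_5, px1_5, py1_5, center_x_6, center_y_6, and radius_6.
center_x_1 = 180
center_y_1 = 65
radius_1 = 40
px0_2 = 115
py0_2 = 55
py1_3 = 295
center_x_4 = 80
center_y_4 = 230
radius_4 = 45
px0_5 = 305
py0_5 = 115
px1_5 = 405
py1_5 = 255
center_x_6 = 105
center_y_6 = 305
radius_6 = 25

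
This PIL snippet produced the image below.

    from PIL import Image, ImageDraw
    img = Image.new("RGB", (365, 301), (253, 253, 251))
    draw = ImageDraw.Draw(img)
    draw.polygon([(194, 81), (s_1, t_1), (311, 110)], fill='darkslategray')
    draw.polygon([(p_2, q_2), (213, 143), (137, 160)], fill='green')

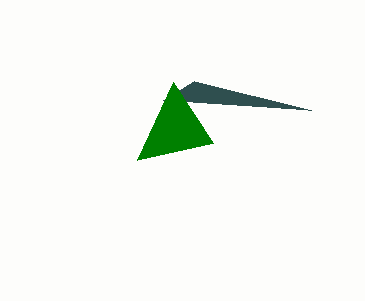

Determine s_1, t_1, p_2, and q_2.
s_1 = 163; t_1 = 100; p_2 = 173; q_2 = 82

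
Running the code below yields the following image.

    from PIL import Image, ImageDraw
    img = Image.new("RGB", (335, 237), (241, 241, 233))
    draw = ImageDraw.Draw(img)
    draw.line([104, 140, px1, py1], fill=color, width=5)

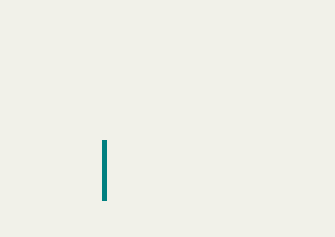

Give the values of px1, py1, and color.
px1 = 104
py1 = 200
color = 'teal'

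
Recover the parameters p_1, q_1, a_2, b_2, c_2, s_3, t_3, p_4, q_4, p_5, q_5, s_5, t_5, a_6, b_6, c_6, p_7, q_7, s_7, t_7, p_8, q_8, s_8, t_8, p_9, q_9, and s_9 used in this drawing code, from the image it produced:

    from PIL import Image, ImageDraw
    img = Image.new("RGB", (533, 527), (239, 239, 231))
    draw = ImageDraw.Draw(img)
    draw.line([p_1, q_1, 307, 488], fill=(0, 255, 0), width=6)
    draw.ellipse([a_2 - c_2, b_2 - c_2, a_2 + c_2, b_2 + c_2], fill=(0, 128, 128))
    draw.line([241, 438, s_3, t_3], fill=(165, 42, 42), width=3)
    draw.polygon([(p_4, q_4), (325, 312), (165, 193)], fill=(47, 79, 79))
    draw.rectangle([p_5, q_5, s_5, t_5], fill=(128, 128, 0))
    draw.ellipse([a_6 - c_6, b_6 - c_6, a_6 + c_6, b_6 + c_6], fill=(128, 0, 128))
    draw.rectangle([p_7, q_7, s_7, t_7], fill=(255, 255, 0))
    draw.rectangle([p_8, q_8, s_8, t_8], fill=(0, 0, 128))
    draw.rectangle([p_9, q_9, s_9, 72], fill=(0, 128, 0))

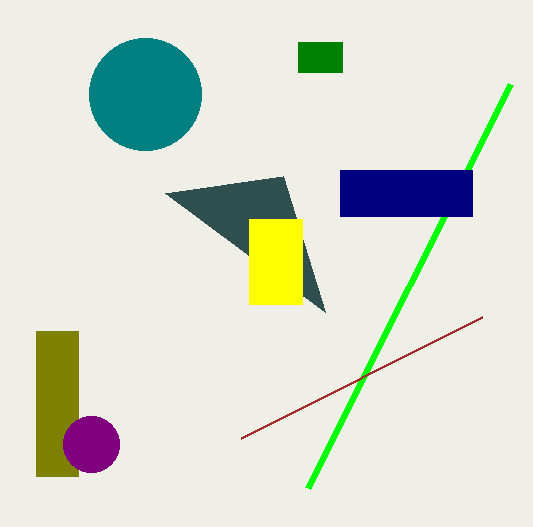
p_1 = 510, q_1 = 84, a_2 = 145, b_2 = 94, c_2 = 56, s_3 = 482, t_3 = 317, p_4 = 283, q_4 = 176, p_5 = 36, q_5 = 331, s_5 = 78, t_5 = 476, a_6 = 91, b_6 = 444, c_6 = 28, p_7 = 249, q_7 = 219, s_7 = 302, t_7 = 304, p_8 = 340, q_8 = 170, s_8 = 472, t_8 = 216, p_9 = 298, q_9 = 42, s_9 = 342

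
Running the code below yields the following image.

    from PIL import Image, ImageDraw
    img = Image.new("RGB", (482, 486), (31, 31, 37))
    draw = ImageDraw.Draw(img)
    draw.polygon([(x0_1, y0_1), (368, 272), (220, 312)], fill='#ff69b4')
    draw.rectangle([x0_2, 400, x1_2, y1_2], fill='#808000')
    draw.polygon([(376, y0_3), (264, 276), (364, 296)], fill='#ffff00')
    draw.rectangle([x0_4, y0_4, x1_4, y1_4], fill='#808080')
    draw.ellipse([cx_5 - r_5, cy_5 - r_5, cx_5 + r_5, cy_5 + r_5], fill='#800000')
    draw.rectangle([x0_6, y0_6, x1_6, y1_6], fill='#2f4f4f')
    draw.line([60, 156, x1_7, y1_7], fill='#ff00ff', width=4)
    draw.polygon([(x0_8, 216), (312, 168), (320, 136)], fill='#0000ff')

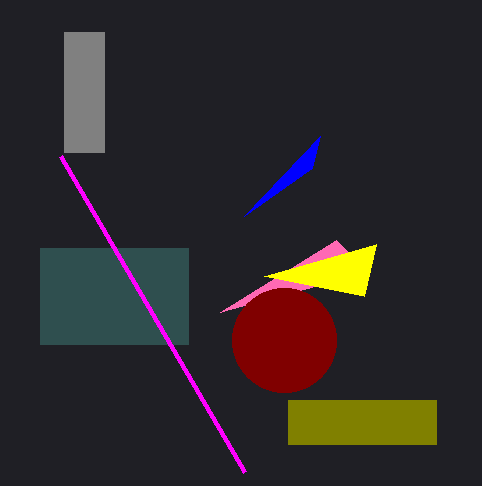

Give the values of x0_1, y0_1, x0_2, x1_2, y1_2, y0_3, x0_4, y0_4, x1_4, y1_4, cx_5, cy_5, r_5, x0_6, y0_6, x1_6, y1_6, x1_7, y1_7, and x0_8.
x0_1 = 336, y0_1 = 240, x0_2 = 288, x1_2 = 436, y1_2 = 444, y0_3 = 244, x0_4 = 64, y0_4 = 32, x1_4 = 104, y1_4 = 152, cx_5 = 284, cy_5 = 340, r_5 = 52, x0_6 = 40, y0_6 = 248, x1_6 = 188, y1_6 = 344, x1_7 = 244, y1_7 = 472, x0_8 = 244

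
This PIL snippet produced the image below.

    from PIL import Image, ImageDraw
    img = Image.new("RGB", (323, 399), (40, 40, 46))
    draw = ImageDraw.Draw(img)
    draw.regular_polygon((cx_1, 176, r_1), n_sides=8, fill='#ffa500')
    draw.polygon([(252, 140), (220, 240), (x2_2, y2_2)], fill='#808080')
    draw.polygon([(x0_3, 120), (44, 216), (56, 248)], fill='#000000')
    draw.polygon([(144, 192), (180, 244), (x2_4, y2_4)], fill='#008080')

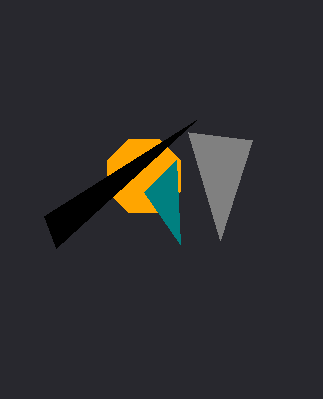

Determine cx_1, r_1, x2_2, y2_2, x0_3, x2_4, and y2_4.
cx_1 = 144; r_1 = 40; x2_2 = 188; y2_2 = 132; x0_3 = 196; x2_4 = 176; y2_4 = 160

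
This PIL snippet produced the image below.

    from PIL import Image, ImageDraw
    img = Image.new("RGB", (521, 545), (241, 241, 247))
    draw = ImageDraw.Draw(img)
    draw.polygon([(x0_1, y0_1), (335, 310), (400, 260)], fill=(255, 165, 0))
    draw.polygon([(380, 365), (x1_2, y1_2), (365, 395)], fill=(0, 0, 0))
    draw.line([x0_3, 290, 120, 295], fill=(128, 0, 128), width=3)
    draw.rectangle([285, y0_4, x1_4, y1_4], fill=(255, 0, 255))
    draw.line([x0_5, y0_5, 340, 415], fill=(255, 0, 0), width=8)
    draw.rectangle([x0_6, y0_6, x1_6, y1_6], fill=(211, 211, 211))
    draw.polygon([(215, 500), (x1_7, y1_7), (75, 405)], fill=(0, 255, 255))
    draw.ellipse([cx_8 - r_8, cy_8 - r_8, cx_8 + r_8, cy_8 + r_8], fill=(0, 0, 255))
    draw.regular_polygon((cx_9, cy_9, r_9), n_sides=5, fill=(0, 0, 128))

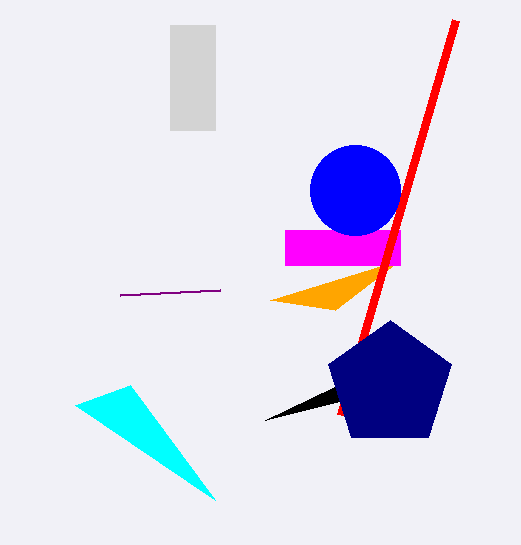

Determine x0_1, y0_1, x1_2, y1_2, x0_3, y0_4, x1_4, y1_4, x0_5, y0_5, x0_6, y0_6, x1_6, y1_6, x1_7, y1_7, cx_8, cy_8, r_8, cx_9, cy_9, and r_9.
x0_1 = 270, y0_1 = 300, x1_2 = 265, y1_2 = 420, x0_3 = 220, y0_4 = 230, x1_4 = 400, y1_4 = 265, x0_5 = 455, y0_5 = 20, x0_6 = 170, y0_6 = 25, x1_6 = 215, y1_6 = 130, x1_7 = 130, y1_7 = 385, cx_8 = 355, cy_8 = 190, r_8 = 45, cx_9 = 390, cy_9 = 385, r_9 = 65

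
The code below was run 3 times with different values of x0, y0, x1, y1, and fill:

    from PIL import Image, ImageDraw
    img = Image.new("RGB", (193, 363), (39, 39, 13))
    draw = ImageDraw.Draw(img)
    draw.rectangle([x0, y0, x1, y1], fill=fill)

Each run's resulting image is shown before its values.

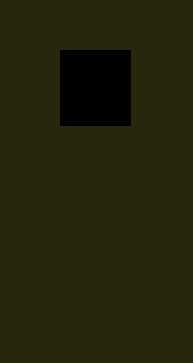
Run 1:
x0 = 60, y0 = 50, x1 = 130, y1 = 125, fill = 'black'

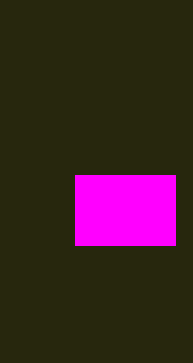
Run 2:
x0 = 75
y0 = 175
x1 = 175
y1 = 245
fill = 'magenta'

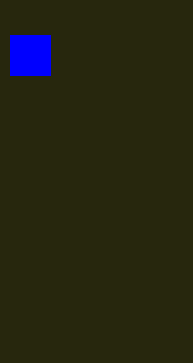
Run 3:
x0 = 10, y0 = 35, x1 = 50, y1 = 75, fill = 'blue'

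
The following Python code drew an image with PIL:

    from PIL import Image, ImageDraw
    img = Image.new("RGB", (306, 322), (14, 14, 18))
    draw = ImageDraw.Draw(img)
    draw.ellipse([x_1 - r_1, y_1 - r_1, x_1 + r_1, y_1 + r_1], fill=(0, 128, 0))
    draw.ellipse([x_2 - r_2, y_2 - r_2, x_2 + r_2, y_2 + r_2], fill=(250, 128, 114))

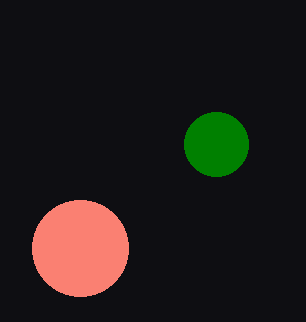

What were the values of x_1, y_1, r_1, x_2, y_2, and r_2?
x_1 = 216; y_1 = 144; r_1 = 32; x_2 = 80; y_2 = 248; r_2 = 48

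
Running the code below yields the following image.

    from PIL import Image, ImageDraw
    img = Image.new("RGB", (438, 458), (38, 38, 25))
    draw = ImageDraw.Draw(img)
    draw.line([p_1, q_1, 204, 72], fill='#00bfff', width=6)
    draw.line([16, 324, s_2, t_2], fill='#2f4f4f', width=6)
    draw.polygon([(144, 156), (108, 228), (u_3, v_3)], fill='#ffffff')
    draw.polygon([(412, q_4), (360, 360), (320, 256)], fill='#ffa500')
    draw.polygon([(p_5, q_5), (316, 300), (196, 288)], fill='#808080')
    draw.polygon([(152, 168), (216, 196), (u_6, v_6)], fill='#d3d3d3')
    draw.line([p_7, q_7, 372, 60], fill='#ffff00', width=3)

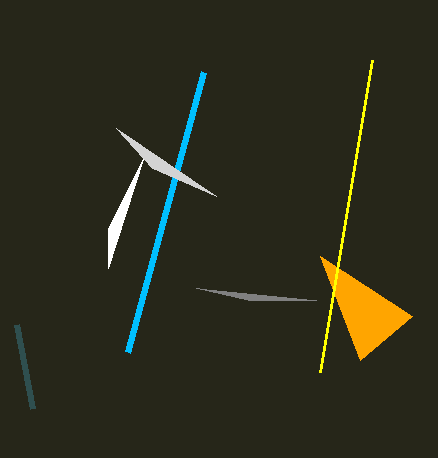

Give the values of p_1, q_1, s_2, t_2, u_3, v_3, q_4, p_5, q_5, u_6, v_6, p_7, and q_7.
p_1 = 128; q_1 = 352; s_2 = 32; t_2 = 408; u_3 = 108; v_3 = 268; q_4 = 316; p_5 = 248; q_5 = 300; u_6 = 116; v_6 = 128; p_7 = 320; q_7 = 372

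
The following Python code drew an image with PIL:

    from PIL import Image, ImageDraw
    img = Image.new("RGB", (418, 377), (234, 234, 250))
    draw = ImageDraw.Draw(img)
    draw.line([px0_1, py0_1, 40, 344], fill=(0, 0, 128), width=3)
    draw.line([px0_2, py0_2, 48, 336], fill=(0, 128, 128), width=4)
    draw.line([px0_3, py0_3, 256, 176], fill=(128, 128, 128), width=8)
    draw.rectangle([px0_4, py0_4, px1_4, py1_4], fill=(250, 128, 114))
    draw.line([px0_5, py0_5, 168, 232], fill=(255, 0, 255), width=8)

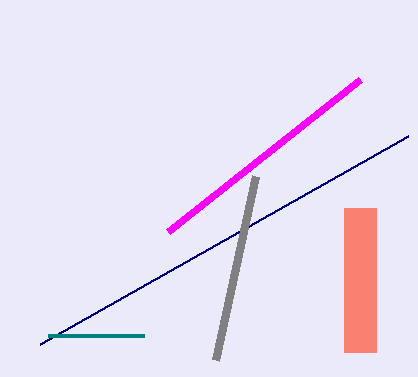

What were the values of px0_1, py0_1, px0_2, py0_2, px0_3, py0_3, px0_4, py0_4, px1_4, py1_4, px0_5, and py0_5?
px0_1 = 408; py0_1 = 136; px0_2 = 144; py0_2 = 336; px0_3 = 216; py0_3 = 360; px0_4 = 344; py0_4 = 208; px1_4 = 376; py1_4 = 352; px0_5 = 360; py0_5 = 80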